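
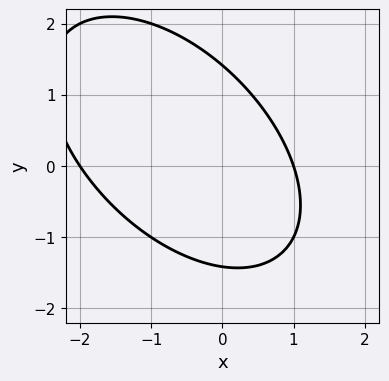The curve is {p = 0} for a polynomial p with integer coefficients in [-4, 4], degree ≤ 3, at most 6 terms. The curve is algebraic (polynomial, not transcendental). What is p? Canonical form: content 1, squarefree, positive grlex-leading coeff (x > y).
x^2 + x*y + y^2 + x - 2

First, the degree is 2 — no degree-1 curve has this shape.
Next, against the integer gridlines: among the integer gridlines, it crosses the x-axis at x ∈ {-2, 1}.
Finally, the integer polynomial consistent with all of this is the stated p.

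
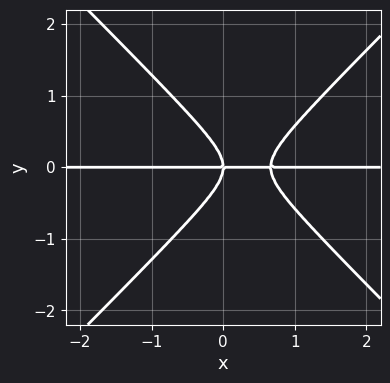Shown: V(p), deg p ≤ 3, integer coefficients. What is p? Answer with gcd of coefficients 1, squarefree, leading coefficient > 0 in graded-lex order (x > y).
3*x^2*y - 3*y^3 - 2*x*y

First, the degree is 3 — no degree-2 curve has this shape.
Then, against the integer gridlines: the visible x-axis segment lies entirely on the curve; it meets the y-axis at y = 0 (among the integer gridlines).
Finally, fitting integer coefficients to these (and the overall shape) gives p.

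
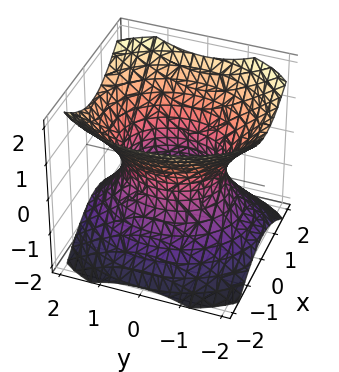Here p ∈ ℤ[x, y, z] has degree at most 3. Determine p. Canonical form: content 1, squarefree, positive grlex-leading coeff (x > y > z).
(a) The degree is 2 — an hourglass — one-sheet hyperboloid; a quadric.
(b) Symmetries: the z ↦ −z reflection is a symmetry, so z appears only in even powers; the x ↦ −x reflection is a symmetry, so x appears only in even powers; mirror symmetry y ↦ −y ⇒ only even powers of y.
(c) Against the integer gridlines: among the integer gridlines, it crosses the x-axis at x ∈ {-1, 1}; no z-intercept at any integer in the box.
(d) These observations pin down the coefficients.

3*x^2 + 2*y^2 - 3*z^2 - 3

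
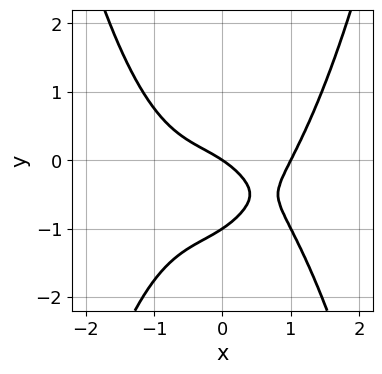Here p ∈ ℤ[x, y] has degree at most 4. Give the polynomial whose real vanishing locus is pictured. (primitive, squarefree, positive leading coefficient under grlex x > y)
1. Degree: no degree-3 curve has this shape, so deg p = 4.
2. Observable constraints: among the integer gridlines, it crosses the x-axis at x ∈ {0, 1}; the y-axis gridline crossings are at y ∈ {-1, 0}.
3. These observations pin down the coefficients.

2*x^4 - 3*y^2 - 2*x - 3*y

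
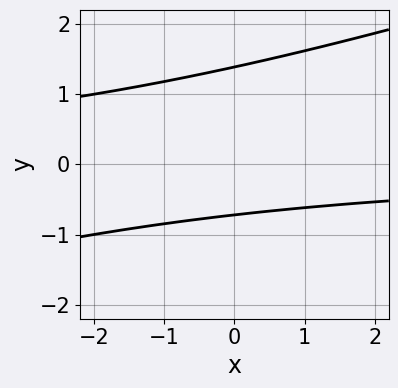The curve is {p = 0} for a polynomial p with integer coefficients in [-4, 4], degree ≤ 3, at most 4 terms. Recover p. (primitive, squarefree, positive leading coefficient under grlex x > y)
(a) deg p = 2. A generic line meets the curve in up to 2 points.
(b) Against the integer gridlines: no x-intercept at any integer in the box.
(c) The integer polynomial consistent with all of this is the stated p.

x*y - 3*y^2 + 2*y + 3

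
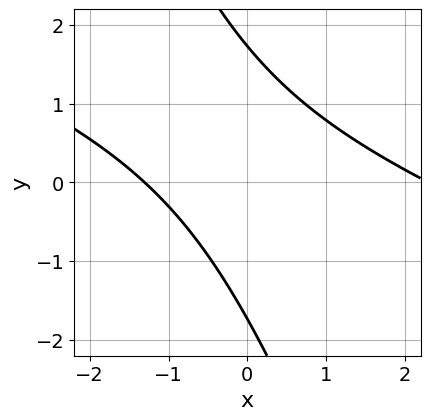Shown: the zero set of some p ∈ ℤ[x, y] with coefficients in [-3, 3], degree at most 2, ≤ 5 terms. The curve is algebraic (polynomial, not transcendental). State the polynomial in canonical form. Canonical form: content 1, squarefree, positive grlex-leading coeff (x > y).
x^2 + 3*x*y + y^2 - x - 3

deg p = 2. A generic line meets the curve in up to 2 points.
The integer polynomial consistent with all of this is the stated p.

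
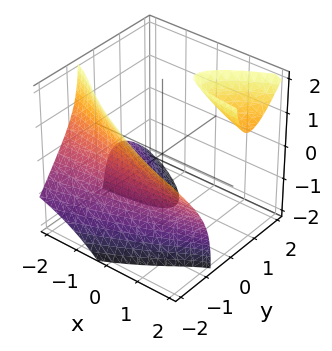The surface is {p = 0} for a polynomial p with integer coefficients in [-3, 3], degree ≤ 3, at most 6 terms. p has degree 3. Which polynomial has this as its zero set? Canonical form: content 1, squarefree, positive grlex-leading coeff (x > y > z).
2*x*y*z - 2*y^3 + y*z^2 - y^2 - 3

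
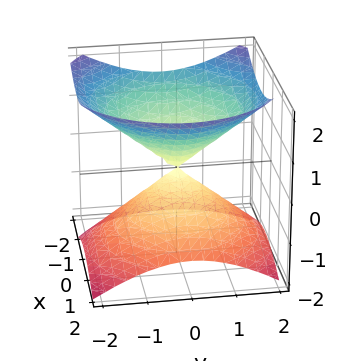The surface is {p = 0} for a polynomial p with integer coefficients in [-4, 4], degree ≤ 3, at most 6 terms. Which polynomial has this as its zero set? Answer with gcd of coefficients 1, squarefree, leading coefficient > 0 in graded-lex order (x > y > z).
2*x^2 + x*z + 2*y^2 - 3*z^2

(a) There are 2 components. Treating them together as one polynomial.
(b) Degree: no degree-1 surface has this shape, so deg p = 2.
(c) From the axis intercepts and sections: one y-axis crossing is at y = 0; one z-axis crossing is at z = 0.
(d) Together with the visible shape, these determine p as stated.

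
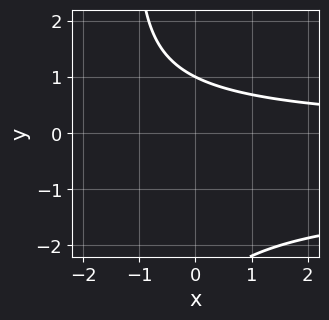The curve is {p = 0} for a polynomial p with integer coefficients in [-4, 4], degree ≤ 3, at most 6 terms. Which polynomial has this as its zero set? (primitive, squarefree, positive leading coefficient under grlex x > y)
deg p = 3.
From the visible intercepts: no x-intercept at any integer in the box; one y-axis crossing is at y = 1.
Together with the visible shape, these determine p as stated.

x*y^2 + x*y + y^2 + 2*y - 3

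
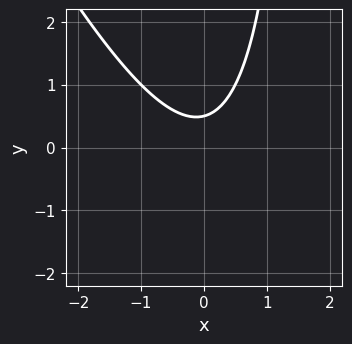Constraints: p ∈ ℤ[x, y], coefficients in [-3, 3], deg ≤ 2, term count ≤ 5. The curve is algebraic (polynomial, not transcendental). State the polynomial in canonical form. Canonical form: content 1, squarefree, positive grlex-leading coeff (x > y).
1. The degree is 2 — a generic line meets the curve in up to 2 points.
2. Reading off the gridlines: the curve avoids every integer x-axis point in the box.
3. Together with the visible shape, these determine p as stated.

2*x^2 + x*y - 2*y + 1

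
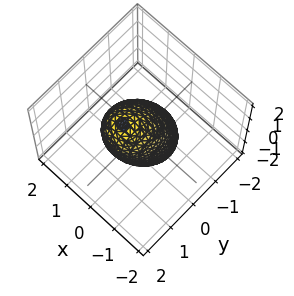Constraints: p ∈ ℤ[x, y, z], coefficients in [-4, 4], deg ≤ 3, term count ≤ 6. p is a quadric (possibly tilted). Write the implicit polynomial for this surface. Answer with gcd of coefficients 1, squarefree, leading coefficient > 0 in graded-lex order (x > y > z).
3*x^2 + 3*y^2 - 2*y*z + z^2 - 3

First, the degree is 2 — a generic line meets the surface in up to 2 points.
Next, from the axis intercepts and sections: among the integer gridlines, it crosses the x-axis at x ∈ {-1, 1}; among the integer gridlines, it crosses the y-axis at y ∈ {-1, 1}.
Finally, these observations pin down the coefficients.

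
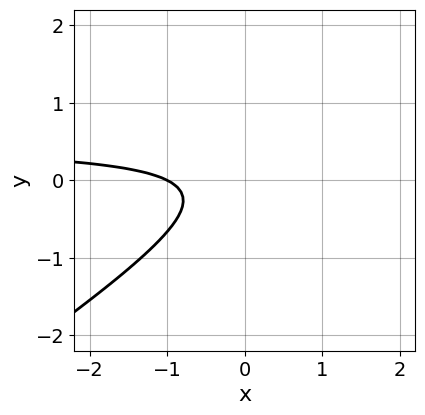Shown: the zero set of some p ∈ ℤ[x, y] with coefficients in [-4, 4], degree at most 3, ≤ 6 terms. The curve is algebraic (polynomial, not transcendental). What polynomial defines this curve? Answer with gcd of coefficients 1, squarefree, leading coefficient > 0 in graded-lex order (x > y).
(a) deg p = 2. A generic line meets the curve in up to 2 points.
(b) Observable constraints: no y-intercept at any integer in the box; one x-axis crossing is at x = -1.
(c) Assembling these constraints gives the stated polynomial.

2*x*y - 3*y^2 - x - 1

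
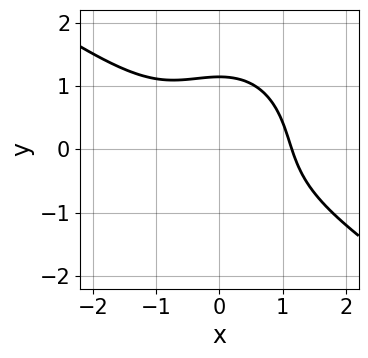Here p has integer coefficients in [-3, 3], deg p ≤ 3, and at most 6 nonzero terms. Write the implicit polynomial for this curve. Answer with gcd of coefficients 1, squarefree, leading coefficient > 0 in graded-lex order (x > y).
2*x^3 + 2*x^2*y + 2*y^3 - 3

First, the degree is 3 — no degree-2 curve has this shape.
Finally, matching integer coefficients to the picture gives p.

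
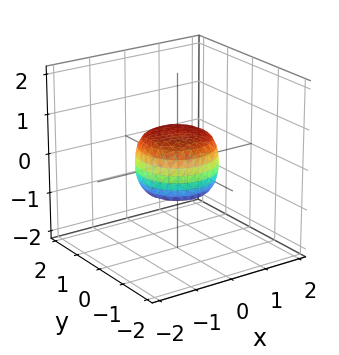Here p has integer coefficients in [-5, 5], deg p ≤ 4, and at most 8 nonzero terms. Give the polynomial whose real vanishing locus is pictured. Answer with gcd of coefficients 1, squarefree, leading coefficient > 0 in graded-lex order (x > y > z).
(a) Degree: no degree-3 surface has this shape, so deg p = 4.
(b) By symmetry, the surface is invariant under rotation about z: p = q(x² + y², z).
(c) Checking where it meets the axes: the y-axis gridline crossings are at y ∈ {-1, 1}; a circular section at z = 0 has radius exactly 1.
(d) Fitting integer coefficients to these (and the overall shape) gives p.

2*x^4 + 4*x^2*y^2 + 2*y^4 - x^2 - y^2 + 2*z^2 - 1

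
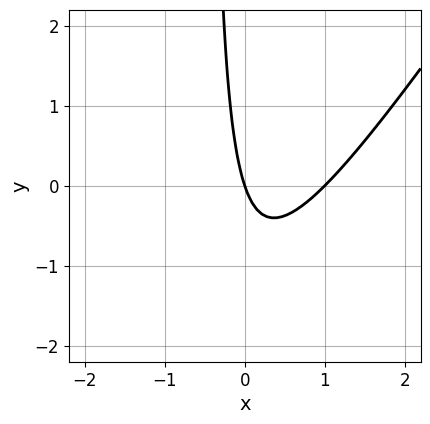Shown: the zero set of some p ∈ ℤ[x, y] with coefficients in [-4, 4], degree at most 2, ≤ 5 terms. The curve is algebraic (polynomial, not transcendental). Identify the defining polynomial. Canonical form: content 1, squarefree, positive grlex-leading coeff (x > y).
1. The degree is 2 — a generic line meets the curve in up to 2 points.
2. From the axis intercepts and sections: it crosses the y-axis at the gridline y = 0; the x-axis gridline crossings are at x ∈ {0, 1}.
3. Fitting integer coefficients to these (and the overall shape) gives p.

3*x^2 - 2*x*y - 3*x - y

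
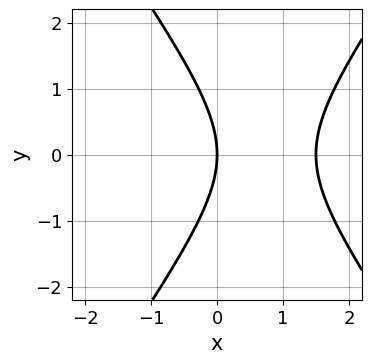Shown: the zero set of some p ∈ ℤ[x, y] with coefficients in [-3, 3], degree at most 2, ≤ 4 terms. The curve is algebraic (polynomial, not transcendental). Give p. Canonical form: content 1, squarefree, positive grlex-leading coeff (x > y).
The degree is 2 — a generic line meets the curve in up to 2 points.
Symmetries: mirror symmetry y ↦ −y ⇒ only even powers of y.
Against the integer gridlines: it meets the y-axis at y = 0 (among the integer gridlines); one x-axis crossing is at x = 0.
These observations pin down the coefficients.

2*x^2 - y^2 - 3*x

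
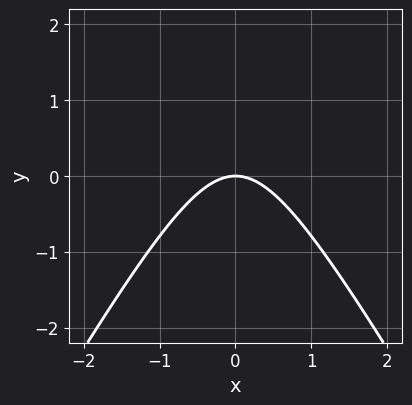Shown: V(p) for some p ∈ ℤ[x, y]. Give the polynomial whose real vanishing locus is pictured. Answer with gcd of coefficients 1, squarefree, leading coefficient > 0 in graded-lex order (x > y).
3*x^2 - y^2 + 3*y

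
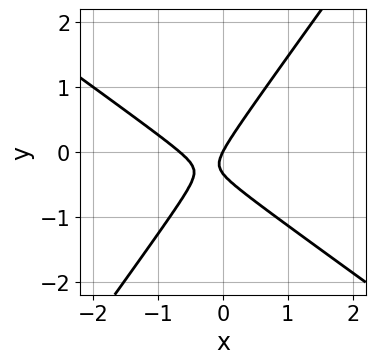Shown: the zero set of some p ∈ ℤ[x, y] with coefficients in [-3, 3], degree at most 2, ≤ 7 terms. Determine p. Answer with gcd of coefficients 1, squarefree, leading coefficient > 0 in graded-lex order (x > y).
(a) Degree: no degree-1 curve has this shape, so deg p = 2.
(b) From the axis intercepts and sections: one x-axis crossing is at x = 0; it meets the y-axis at y = 0 (among the integer gridlines).
(c) Assembling these constraints gives the stated polynomial.

3*x^2 + 2*x*y - 3*y^2 + 2*x - y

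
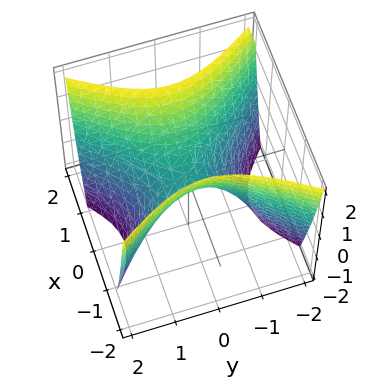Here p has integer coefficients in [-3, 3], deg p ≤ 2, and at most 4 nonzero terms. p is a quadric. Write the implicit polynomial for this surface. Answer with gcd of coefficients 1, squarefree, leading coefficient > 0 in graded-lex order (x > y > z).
1. Degree: a hyperbolic paraboloid; a quadric, so deg p = 2.
2. Symmetries: it's symmetric under y → −y, forcing even powers of y; the x ↦ −x reflection is a symmetry, so x appears only in even powers.
3. Against the integer gridlines: it crosses the z-axis at the gridline z = 0; one y-axis crossing is at y = 0; it crosses the x-axis at the gridline x = 0.
4. The integer polynomial consistent with all of this is the stated p.

3*x^2 - 2*y^2 - 2*z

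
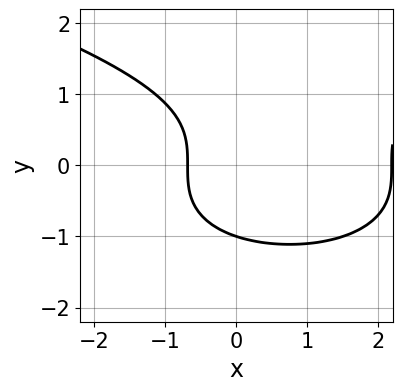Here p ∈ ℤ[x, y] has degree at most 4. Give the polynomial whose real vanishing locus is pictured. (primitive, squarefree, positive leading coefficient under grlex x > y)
(a) The degree is 3 — a generic line meets the curve in up to 3 points.
(b) Checking where it meets the axes: one y-axis crossing is at y = -1.
(c) Putting this together gives p.

3*y^3 - 2*x^2 + 3*x + 3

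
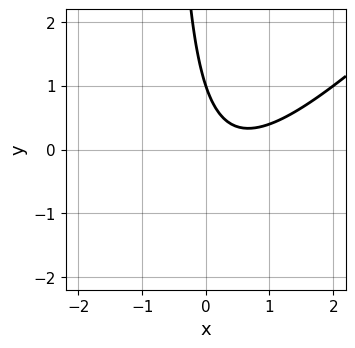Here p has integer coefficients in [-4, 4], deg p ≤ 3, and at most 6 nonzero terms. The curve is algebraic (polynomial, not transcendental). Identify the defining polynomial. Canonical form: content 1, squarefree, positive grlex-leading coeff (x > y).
3*x^2 - 3*x*y - 3*x - 2*y + 2

(a) The degree is 2 — a generic line meets the curve in up to 2 points.
(b) Checking where it meets the axes: it misses every integer gridline on the x-axis; one y-axis crossing is at y = 1.
(c) These observations pin down the coefficients.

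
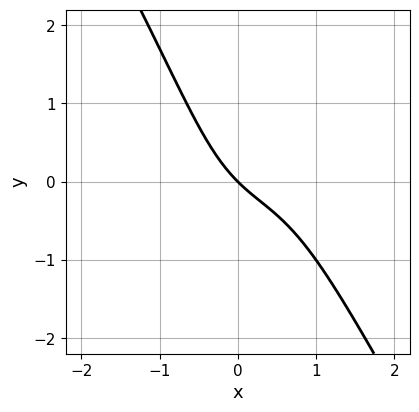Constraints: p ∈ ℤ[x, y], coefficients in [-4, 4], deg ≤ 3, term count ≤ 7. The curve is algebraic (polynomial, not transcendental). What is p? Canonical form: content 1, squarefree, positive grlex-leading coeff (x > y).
3*x^3 - x*y^2 - 2*x^2 + 3*x + 3*y

First, deg p = 3.
Then, against the integer gridlines: it meets the y-axis at y = 0 (among the integer gridlines); it meets the x-axis at x = 0 (among the integer gridlines).
Finally, assembling these constraints gives the stated polynomial.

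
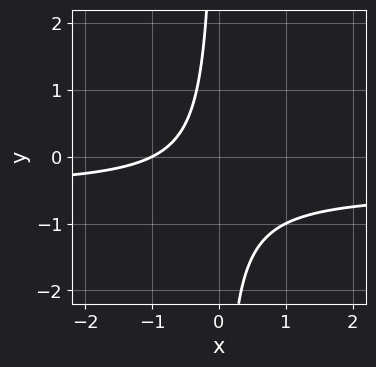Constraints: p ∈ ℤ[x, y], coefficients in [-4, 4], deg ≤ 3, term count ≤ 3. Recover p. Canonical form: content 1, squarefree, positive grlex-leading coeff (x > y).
2*x*y + x + 1

deg p = 2. The shape is more complex than any degree-1 curve.
Observable constraints: the curve avoids every integer y-axis point in the box; it crosses the x-axis at the gridline x = -1.
These observations pin down the coefficients.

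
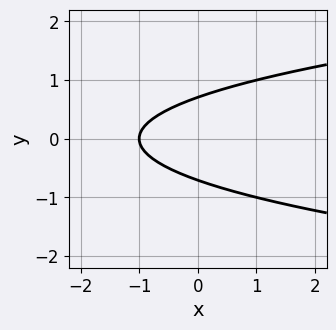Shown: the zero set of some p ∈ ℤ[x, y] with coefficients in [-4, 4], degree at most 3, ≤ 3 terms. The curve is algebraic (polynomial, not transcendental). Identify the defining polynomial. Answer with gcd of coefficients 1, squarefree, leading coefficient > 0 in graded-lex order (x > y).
2*y^2 - x - 1

1. Degree: the shape is more complex than any degree-1 curve, so deg p = 2.
2. Symmetries: mirror symmetry y ↦ −y ⇒ only even powers of y.
3. Reading off the gridlines: it crosses the x-axis at the gridline x = -1.
4. Solving for integer coefficients yields p as stated.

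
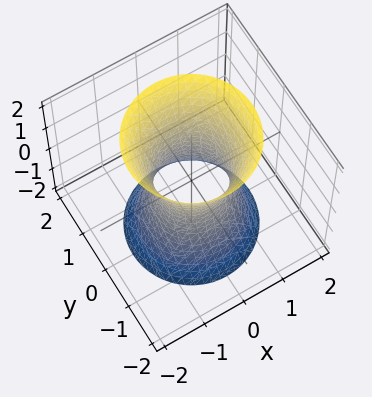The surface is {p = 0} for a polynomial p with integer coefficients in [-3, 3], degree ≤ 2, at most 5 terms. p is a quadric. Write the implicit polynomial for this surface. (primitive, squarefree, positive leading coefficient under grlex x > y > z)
First, deg p = 2. One connected sheet with a waist; a quadric.
Next, symmetries: the surface is invariant under rotation about z: p = q(x² + y², z); it's symmetric under z → −z, forcing even powers of z.
Then, from the axis intercepts and sections: a circular section at z = 2 has radius between 1 and 2; it misses every integer gridline on the z-axis.
Finally, the integer polynomial consistent with all of this is the stated p.

3*x^2 + 3*y^2 - z^2 - 2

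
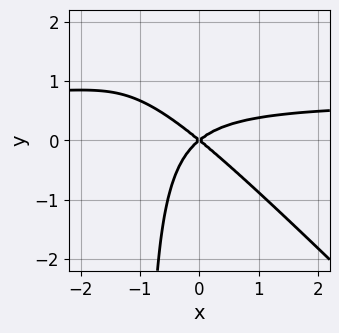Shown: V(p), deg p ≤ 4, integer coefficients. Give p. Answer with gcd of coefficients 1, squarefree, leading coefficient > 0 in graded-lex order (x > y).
3*x^2*y + 3*x*y^2 - 2*x^2 + 3*y^2

Degree: a generic line meets the curve in up to 3 points, so deg p = 3.
From the axis intercepts and sections: it crosses the x-axis at the gridline x = 0; one y-axis crossing is at y = 0.
Putting this together gives p.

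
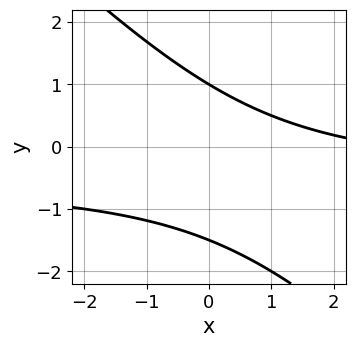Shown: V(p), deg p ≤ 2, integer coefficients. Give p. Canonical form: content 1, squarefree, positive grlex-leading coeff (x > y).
2*x*y + 2*y^2 + x + y - 3

1. deg p = 2. A generic line meets the curve in up to 2 points.
2. Observable constraints: it misses every integer gridline on the x-axis; one y-axis crossing is at y = 1.
3. Fitting integer coefficients to these (and the overall shape) gives p.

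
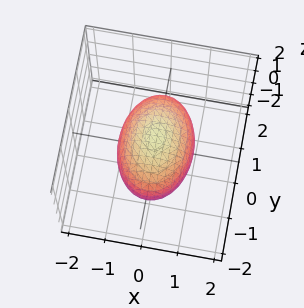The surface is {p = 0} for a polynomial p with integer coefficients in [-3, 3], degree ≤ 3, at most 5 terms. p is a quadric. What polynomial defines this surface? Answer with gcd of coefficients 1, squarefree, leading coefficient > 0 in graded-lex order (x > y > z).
1. deg p = 2. A closed, bounded, convex surface; a quadric.
2. Symmetries: mirror symmetry y ↦ −y ⇒ only even powers of y; the x ↦ −x reflection is a symmetry, so x appears only in even powers; mirror symmetry z ↦ −z ⇒ only even powers of z.
3. Observable constraints: the x-axis gridline crossings are at x ∈ {-1, 1}; the z-axis gridline crossings are at z ∈ {-1, 1}.
4. Matching integer coefficients to the picture gives p.

2*x^2 + y^2 + 2*z^2 - 2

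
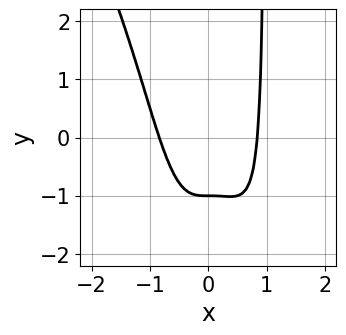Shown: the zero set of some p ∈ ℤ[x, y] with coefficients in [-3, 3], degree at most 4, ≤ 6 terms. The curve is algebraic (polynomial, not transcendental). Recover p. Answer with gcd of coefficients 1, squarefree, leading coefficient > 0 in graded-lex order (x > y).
2*x^4 + x^3*y - y - 1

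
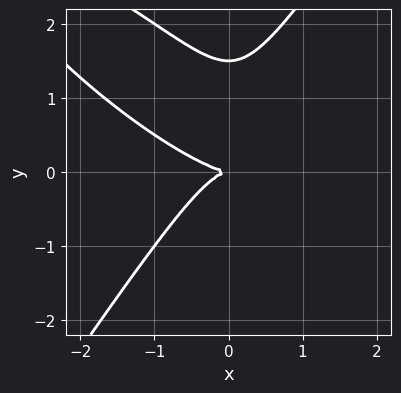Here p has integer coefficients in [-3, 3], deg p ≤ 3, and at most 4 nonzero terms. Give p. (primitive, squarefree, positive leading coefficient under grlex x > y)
(a) Degree: a generic line meets the curve in up to 3 points, so deg p = 3.
(b) Observable constraints: it meets the x-axis at x = 0 (among the integer gridlines); it meets the y-axis at y = 0 (among the integer gridlines).
(c) These observations pin down the coefficients.

2*x^3 + 3*x^2*y - 2*y^3 + 3*y^2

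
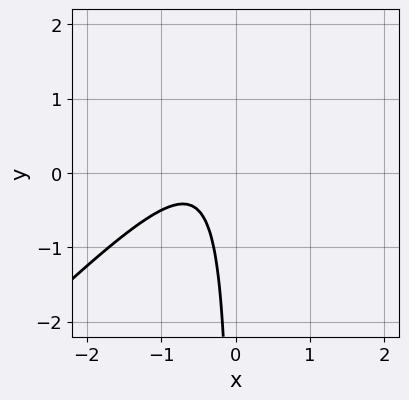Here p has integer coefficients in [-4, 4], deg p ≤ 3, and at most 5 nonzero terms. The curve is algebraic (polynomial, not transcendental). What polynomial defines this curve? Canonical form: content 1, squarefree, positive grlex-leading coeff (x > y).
2*x^2 - 2*x*y + 2*x + 1

(a) deg p = 2. No degree-1 curve has this shape.
(b) Against the integer gridlines: it misses every integer gridline on the y-axis; no x-intercept at any integer in the box.
(c) The integer polynomial consistent with all of this is the stated p.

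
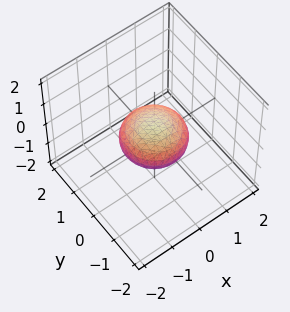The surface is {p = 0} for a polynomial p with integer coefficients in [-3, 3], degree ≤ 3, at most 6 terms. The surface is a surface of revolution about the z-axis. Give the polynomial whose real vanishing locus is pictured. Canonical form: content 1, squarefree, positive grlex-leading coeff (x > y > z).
(a) deg p = 2. The shape is more complex than any degree-1 surface.
(b) Symmetries: the z-axis is an axis of rotation, so x and y enter only as x² + y².
(c) Reading off the gridlines: among the integer gridlines, it crosses the y-axis at y ∈ {-1, 1}; a circular section at z = 0 has radius exactly 1; the x-axis gridline crossings are at x ∈ {-1, 1}.
(d) The integer polynomial consistent with all of this is the stated p.

x^2 + y^2 + 2*z^2 - 1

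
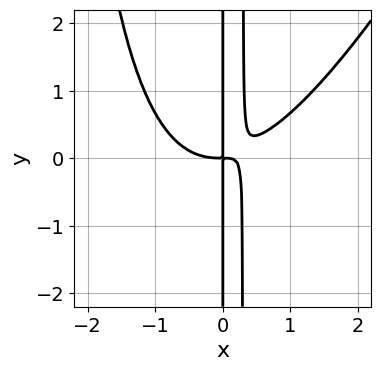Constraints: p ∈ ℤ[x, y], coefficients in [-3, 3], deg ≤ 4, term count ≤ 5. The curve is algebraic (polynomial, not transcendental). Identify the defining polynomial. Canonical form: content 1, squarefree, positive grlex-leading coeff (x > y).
2*x^4 - x^3*y - 3*x^2*y + x*y

deg p = 4. A generic line meets the curve in up to 4 points.
Checking where it meets the axes: the visible y-axis segment lies entirely on the curve.
Assembling these constraints gives the stated polynomial.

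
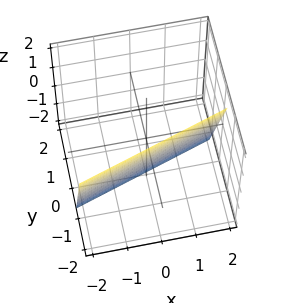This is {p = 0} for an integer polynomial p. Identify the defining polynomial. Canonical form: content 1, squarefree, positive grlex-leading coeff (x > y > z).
x - 3*y - z - 2

First, deg p = 1. Every cross-section is a straight line — this is a plane.
Next, from the visible intercepts: one z-axis crossing is at z = -2; it crosses the x-axis at the gridline x = 2.
Finally, fitting integer coefficients to these (and the overall shape) gives p.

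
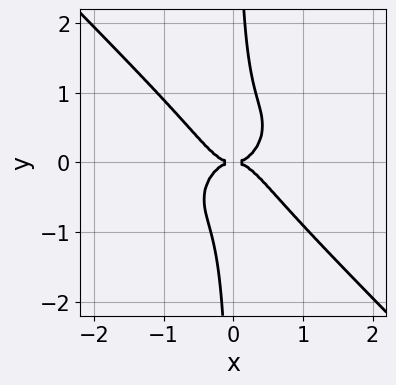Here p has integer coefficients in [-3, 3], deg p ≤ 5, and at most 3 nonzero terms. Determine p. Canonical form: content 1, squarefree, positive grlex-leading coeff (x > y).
3*x^4 + 3*x*y^3 - y^2

deg p = 4.
From the visible intercepts: one y-axis crossing is at y = 0; one x-axis crossing is at x = 0.
The integer polynomial consistent with all of this is the stated p.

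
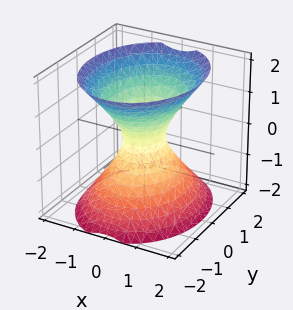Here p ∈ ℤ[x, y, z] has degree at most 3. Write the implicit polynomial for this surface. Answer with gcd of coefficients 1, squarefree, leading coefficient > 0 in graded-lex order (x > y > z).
3*x^2 + 2*y^2 - 2*z^2 - 1

(a) Degree: one connected sheet with a waist; a quadric, so deg p = 2.
(b) Symmetries: mirror symmetry y ↦ −y ⇒ only even powers of y; mirror symmetry x ↦ −x ⇒ only even powers of x; it's symmetric under z → −z, forcing even powers of z.
(c) Against the integer gridlines: the surface avoids every integer z-axis point in the box.
(d) Together with the visible shape, these determine p as stated.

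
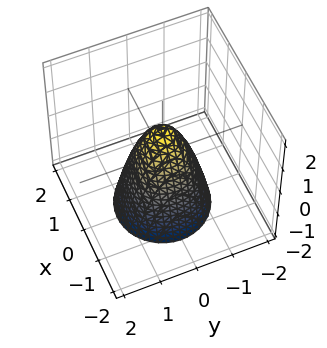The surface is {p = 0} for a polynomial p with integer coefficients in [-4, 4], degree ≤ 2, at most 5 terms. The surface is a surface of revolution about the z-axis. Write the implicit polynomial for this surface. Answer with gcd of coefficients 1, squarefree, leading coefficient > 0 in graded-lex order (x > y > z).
(a) The degree is 2 — the shape is more complex than any degree-1 surface.
(b) By symmetry, every cross-section ⟂ z is a circle, so x, y appear only via x² + y².
(c) Observable constraints: a circular section at z = -2 has radius between 1 and 2; one z-axis crossing is at z = 1.
(d) Putting this together gives p.

2*x^2 + 2*y^2 + z - 1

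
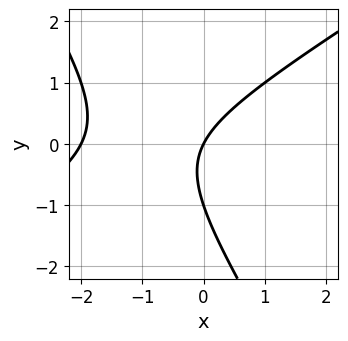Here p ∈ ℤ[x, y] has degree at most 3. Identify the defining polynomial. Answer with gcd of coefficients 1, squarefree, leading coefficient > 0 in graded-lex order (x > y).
The degree is 2 — the shape is more complex than any degree-1 curve.
Checking where it meets the axes: among the integer gridlines, it crosses the x-axis at x ∈ {-2, 0}; among the integer gridlines, it crosses the y-axis at y ∈ {-1, 0}.
Solving for integer coefficients yields p as stated.

x^2 - x*y - y^2 + 2*x - y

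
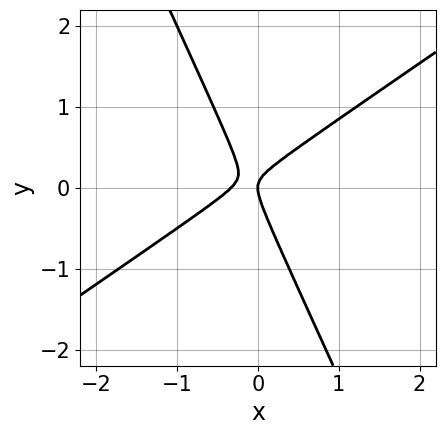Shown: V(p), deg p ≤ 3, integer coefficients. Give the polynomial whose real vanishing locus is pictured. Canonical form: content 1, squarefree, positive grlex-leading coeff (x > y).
Degree: a generic line meets the curve in up to 2 points, so deg p = 2.
Checking where it meets the axes: one x-axis crossing is at x = 0; it meets the y-axis at y = 0 (among the integer gridlines).
Together with the visible shape, these determine p as stated.

3*x^2 - 3*x*y - 2*y^2 + x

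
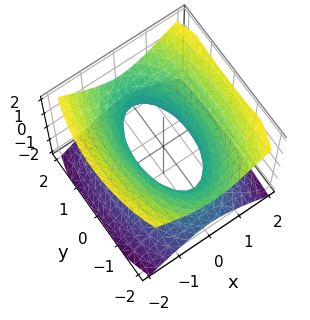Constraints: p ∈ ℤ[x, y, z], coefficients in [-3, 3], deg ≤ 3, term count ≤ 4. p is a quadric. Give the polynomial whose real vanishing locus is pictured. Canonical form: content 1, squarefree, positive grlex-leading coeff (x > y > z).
deg p = 2. One connected sheet with a waist; a quadric.
Symmetries: mirror symmetry x ↦ −x ⇒ only even powers of x; it's symmetric under z → −z, forcing even powers of z; mirror symmetry y ↦ −y ⇒ only even powers of y.
From the visible intercepts: it misses every integer gridline on the z-axis.
Matching integer coefficients to the picture gives p.

3*x^2 + y^2 - 3*z^2 - 2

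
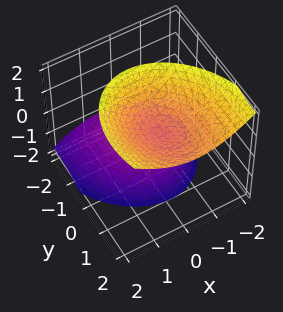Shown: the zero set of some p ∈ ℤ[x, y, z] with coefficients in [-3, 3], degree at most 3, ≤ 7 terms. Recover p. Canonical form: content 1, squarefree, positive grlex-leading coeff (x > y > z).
The picture has 2 separate pieces.
Degree: no degree-1 surface has this shape, so deg p = 2.
From the axis intercepts and sections: the surface avoids every integer y-axis point in the box; the surface avoids every integer x-axis point in the box.
These observations pin down the coefficients.

3*x^2 + x*y + 2*y^2 - 3*y*z - 2*z^2 + 1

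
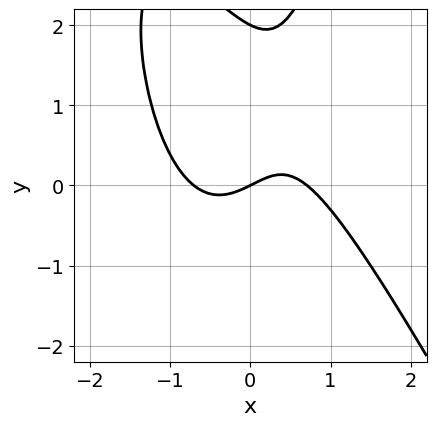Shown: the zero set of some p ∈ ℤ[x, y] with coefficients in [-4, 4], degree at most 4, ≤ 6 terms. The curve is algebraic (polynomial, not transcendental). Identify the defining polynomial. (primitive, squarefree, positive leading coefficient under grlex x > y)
2*x^3 + x^2*y - y^2 - x + 2*y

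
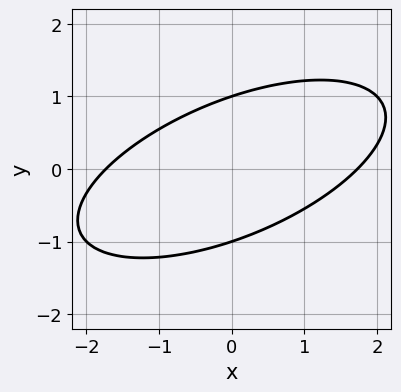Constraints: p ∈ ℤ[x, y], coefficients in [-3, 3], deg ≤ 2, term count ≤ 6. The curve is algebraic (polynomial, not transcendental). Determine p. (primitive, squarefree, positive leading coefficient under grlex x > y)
(a) deg p = 2.
(b) Against the integer gridlines: among the integer gridlines, it crosses the y-axis at y ∈ {-1, 1}.
(c) Together with the visible shape, these determine p as stated.

x^2 - 2*x*y + 3*y^2 - 3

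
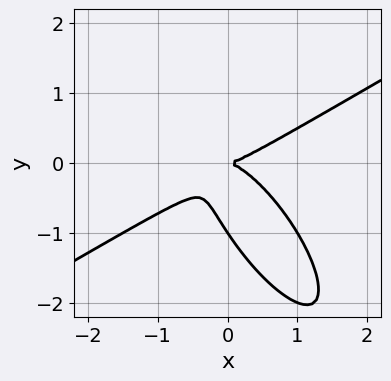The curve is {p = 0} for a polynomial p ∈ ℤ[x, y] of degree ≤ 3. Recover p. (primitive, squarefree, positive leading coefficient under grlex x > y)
2*x^3 - x^2*y - 3*x*y^2 - 2*y^3 - 2*y^2

1. deg p = 3. The shape is more complex than any degree-2 curve.
2. Observable constraints: among the integer gridlines, it crosses the y-axis at y ∈ {-1, 0}; it meets the x-axis at x = 0 (among the integer gridlines).
3. The integer polynomial consistent with all of this is the stated p.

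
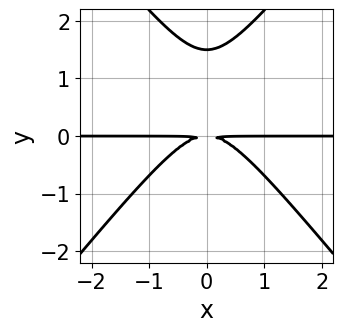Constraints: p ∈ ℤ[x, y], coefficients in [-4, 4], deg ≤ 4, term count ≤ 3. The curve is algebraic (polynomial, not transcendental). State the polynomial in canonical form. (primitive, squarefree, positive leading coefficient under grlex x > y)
1. The degree is 3 — no degree-2 curve has this shape.
2. Symmetries: the x ↦ −x reflection is a symmetry, so x appears only in even powers.
3. Reading off the gridlines: every point of the x-axis in the box is on the curve.
4. The integer polynomial consistent with all of this is the stated p.

3*x^2*y - 2*y^3 + 3*y^2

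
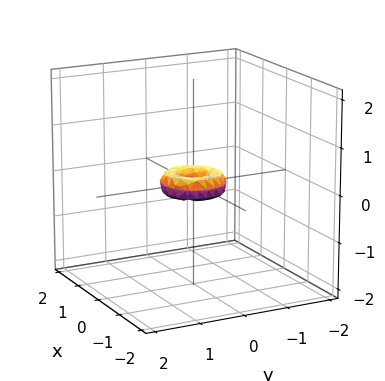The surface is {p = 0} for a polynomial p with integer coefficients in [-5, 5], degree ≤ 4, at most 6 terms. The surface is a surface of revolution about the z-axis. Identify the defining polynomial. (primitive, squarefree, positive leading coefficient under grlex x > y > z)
2*x^4 + 4*x^2*y^2 + 2*y^4 - x^2 - y^2 + 2*z^2

(a) Degree: the shape is more complex than any degree-3 surface, so deg p = 4.
(b) By symmetry, the surface is invariant under rotation about z: p = q(x² + y², z).
(c) Checking where it meets the axes: it meets the z-axis at z = 0 (among the integer gridlines); it meets the x-axis at x = 0 (among the integer gridlines).
(d) Together with the visible shape, these determine p as stated.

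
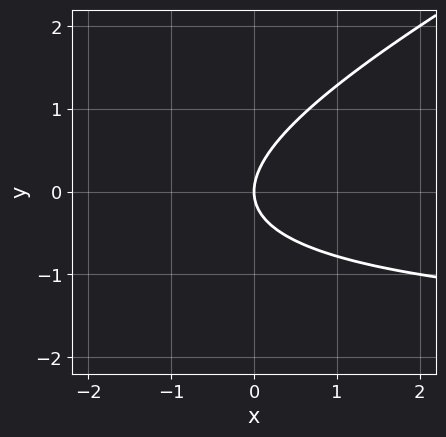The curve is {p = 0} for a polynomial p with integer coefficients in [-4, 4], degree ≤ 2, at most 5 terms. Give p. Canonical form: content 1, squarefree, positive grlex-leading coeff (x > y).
First, degree: no degree-1 curve has this shape, so deg p = 2.
Then, reading off the gridlines: it crosses the y-axis at the gridline y = 0; it meets the x-axis at x = 0 (among the integer gridlines).
Finally, matching integer coefficients to the picture gives p.

x*y - 2*y^2 + 2*x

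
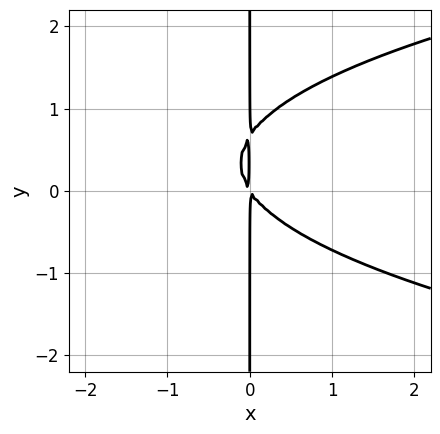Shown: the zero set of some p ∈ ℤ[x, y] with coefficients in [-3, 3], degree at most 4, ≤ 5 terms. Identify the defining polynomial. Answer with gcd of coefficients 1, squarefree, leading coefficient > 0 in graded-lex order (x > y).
Degree: no degree-2 curve has this shape, so deg p = 3.
Checking where it meets the axes: every point of the y-axis in the box is on the curve.
Putting this together gives p.

3*x*y^2 - 3*x^2 - 2*x*y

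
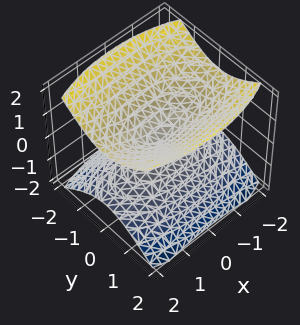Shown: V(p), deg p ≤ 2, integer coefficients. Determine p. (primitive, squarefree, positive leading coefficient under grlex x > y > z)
There are 2 components. They look like related sheets of one shape, so recover p as a whole.
The degree is 2 — a double cone through the origin; a quadric.
Symmetries: the x ↦ −x reflection is a symmetry, so x appears only in even powers; it's symmetric under y → −y, forcing even powers of y; the z ↦ −z reflection is a symmetry, so z appears only in even powers.
Checking where it meets the axes: one y-axis crossing is at y = 0; it crosses the x-axis at the gridline x = 0; it crosses the z-axis at the gridline z = 0.
Together with the visible shape, these determine p as stated.

x^2 + 3*y^2 - 3*z^2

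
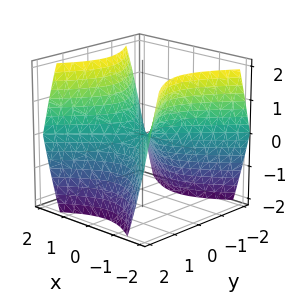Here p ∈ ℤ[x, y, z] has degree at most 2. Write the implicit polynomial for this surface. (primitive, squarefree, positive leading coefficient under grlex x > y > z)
x^2 - y^2 - z

(a) Degree: a saddle surface; a quadric, so deg p = 2.
(b) Symmetries: it's symmetric under y → −y, forcing even powers of y; the x ↦ −x reflection is a symmetry, so x appears only in even powers.
(c) Reading off the gridlines: it meets the z-axis at z = 0 (among the integer gridlines); it meets the x-axis at x = 0 (among the integer gridlines); it crosses the y-axis at the gridline y = 0.
(d) The integer polynomial consistent with all of this is the stated p.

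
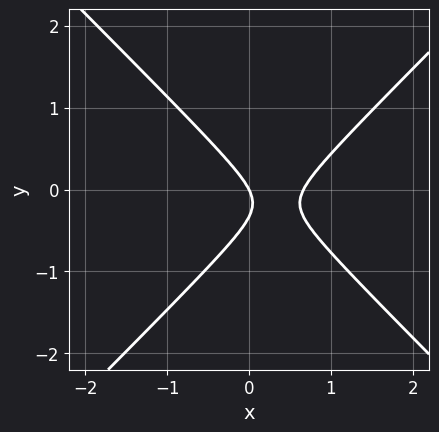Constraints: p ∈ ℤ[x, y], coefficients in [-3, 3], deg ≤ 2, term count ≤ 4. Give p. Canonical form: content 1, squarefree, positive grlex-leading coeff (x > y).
1. deg p = 2.
2. From the axis intercepts and sections: one y-axis crossing is at y = 0; it crosses the x-axis at the gridline x = 0.
3. Matching integer coefficients to the picture gives p.

3*x^2 - 3*y^2 - 2*x - y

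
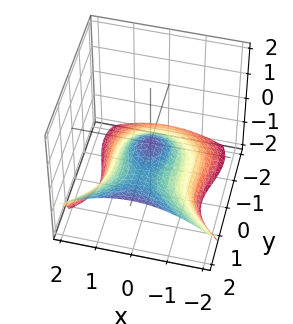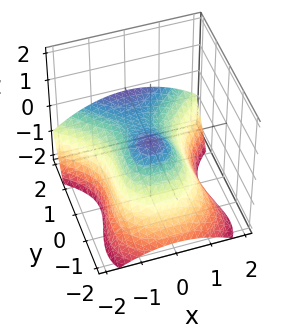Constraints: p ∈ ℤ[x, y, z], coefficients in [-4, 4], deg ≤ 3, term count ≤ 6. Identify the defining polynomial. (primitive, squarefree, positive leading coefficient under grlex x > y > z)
First, the degree is 3 — the shape is more complex than any degree-2 surface.
Next, checking where it meets the axes: among the integer gridlines, it crosses the y-axis at y ∈ {0, 2}; one z-axis crossing is at z = 0.
Finally, the integer polynomial consistent with all of this is the stated p.

y^3 - 2*y^2*z - 2*x^2 - 2*y^2 - 2*z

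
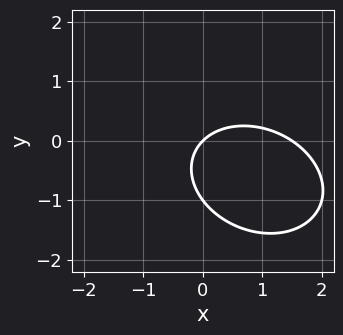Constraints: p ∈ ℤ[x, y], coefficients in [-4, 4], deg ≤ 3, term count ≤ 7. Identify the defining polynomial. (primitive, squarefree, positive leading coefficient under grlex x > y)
Degree: the shape is more complex than any degree-1 curve, so deg p = 2.
Reading off the gridlines: among the integer gridlines, it crosses the y-axis at y ∈ {-1, 0}; it crosses the x-axis at the gridline x = 0.
Fitting integer coefficients to these (and the overall shape) gives p.

2*x^2 + x*y + 3*y^2 - 3*x + 3*y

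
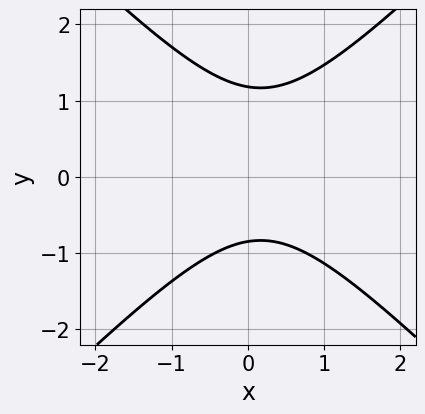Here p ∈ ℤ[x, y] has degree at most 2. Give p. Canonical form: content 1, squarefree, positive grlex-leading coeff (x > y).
3*x^2 - 3*y^2 - x + y + 3

Degree: the shape is more complex than any degree-1 curve, so deg p = 2.
Checking where it meets the axes: it misses every integer gridline on the x-axis.
Solving for integer coefficients yields p as stated.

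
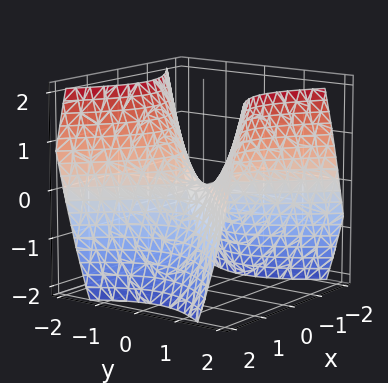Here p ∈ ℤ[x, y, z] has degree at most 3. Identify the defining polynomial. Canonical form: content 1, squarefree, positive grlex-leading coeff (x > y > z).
First, degree: a hyperbolic paraboloid; a quadric, so deg p = 2.
Then, symmetries: it's symmetric under y → −y, forcing even powers of y; the x ↦ −x reflection is a symmetry, so x appears only in even powers.
Then, against the integer gridlines: it crosses the y-axis at the gridline y = 0; one x-axis crossing is at x = 0.
Finally, the integer polynomial consistent with all of this is the stated p.

x^2 - y^2 + z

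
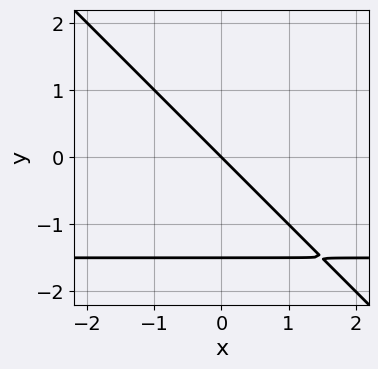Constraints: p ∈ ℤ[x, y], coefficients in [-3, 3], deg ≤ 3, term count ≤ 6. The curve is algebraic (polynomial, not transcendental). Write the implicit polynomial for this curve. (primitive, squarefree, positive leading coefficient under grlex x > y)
2*x*y + 2*y^2 + 3*x + 3*y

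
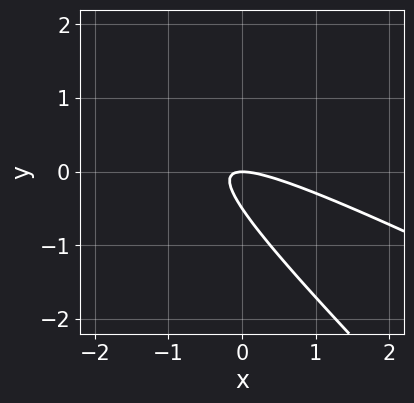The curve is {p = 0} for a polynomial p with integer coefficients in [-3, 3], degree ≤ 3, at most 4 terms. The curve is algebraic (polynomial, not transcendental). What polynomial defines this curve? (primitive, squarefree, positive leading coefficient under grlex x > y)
(a) Degree: a generic line meets the curve in up to 2 points, so deg p = 2.
(b) Against the integer gridlines: it crosses the y-axis at the gridline y = 0; it crosses the x-axis at the gridline x = 0.
(c) Putting this together gives p.

x^2 + 3*x*y + 2*y^2 + y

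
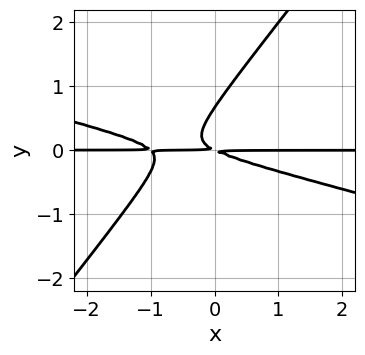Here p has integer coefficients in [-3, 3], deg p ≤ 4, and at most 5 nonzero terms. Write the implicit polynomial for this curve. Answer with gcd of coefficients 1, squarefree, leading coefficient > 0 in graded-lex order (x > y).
(a) deg p = 3.
(b) From the axis intercepts and sections: every point of the x-axis in the box is on the curve.
(c) Together with the visible shape, these determine p as stated.

x^2*y + 3*x*y^2 - 3*y^3 + x*y + 2*y^2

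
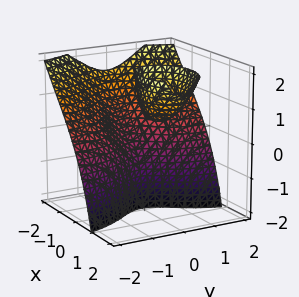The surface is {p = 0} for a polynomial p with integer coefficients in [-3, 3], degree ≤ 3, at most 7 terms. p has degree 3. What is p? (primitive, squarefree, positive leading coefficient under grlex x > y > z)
First, the picture has 2 separate pieces. Treating them together as one polynomial.
Then, deg p = 3. A generic line meets the surface in up to 3 points.
Then, from the axis intercepts and sections: it meets the x-axis at x = -1 (among the integer gridlines); the surface avoids every integer y-axis point in the box.
Finally, solving for integer coefficients yields p as stated.

x^3 + 3*x*y^2 + 2*y^2*z - 3*x*z + 1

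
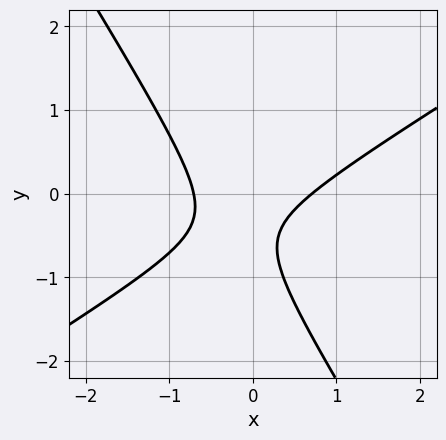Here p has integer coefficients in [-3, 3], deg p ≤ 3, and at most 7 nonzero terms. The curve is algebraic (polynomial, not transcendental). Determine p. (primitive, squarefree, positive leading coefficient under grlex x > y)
2*x^2 - 2*x*y - 2*y^2 - 2*y - 1

First, the degree is 2 — no degree-1 curve has this shape.
Then, reading off the gridlines: no y-intercept at any integer in the box.
Finally, matching integer coefficients to the picture gives p.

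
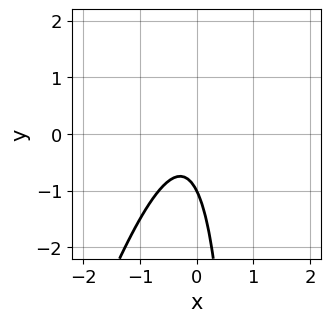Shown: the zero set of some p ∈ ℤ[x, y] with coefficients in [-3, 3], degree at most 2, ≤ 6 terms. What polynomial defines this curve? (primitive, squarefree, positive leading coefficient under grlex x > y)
(a) The degree is 2 — no degree-1 curve has this shape.
(b) Checking where it meets the axes: one y-axis crossing is at y = -1; no x-intercept at any integer in the box.
(c) Assembling these constraints gives the stated polynomial.

3*x^2 - x*y + x + y + 1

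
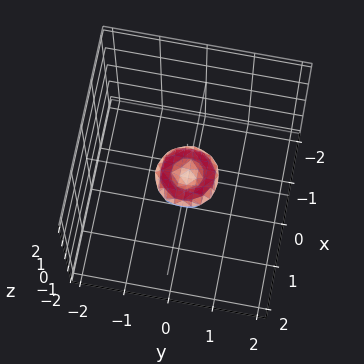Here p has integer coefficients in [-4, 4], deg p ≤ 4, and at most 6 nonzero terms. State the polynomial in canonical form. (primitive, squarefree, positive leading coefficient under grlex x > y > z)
(a) deg p = 4.
(b) By symmetry, every cross-section ⟂ z is a circle, so x, y appear only via x² + y².
(c) Observable constraints: it meets the z-axis at z = 0 (among the integer gridlines); one y-axis crossing is at y = 0; it meets the x-axis at x = 0 (among the integer gridlines).
(d) The integer polynomial consistent with all of this is the stated p.

2*x^4 + 4*x^2*y^2 + 2*y^4 - x^2 - y^2 + 2*z^2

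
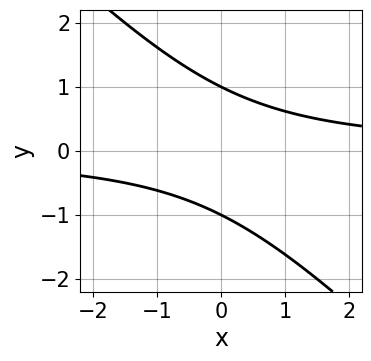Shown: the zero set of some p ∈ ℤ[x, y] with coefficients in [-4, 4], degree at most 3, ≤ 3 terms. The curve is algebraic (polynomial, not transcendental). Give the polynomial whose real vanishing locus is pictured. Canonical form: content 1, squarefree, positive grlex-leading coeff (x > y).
First, degree: the shape is more complex than any degree-1 curve, so deg p = 2.
Next, reading off the gridlines: it misses every integer gridline on the x-axis; the y-axis gridline crossings are at y ∈ {-1, 1}.
Finally, together with the visible shape, these determine p as stated.

x*y + y^2 - 1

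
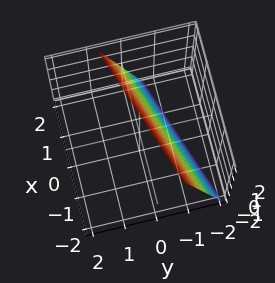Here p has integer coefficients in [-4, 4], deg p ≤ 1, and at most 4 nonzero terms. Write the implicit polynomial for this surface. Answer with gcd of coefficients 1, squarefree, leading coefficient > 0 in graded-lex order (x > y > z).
(a) The degree is 1 — every cross-section is a straight line — this is a plane.
(b) From the visible intercepts: one x-axis crossing is at x = 2; it crosses the z-axis at the gridline z = 2.
(c) Fitting integer coefficients to these (and the overall shape) gives p.

x - 3*y + z - 2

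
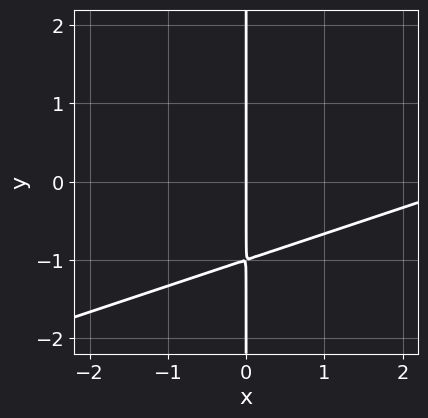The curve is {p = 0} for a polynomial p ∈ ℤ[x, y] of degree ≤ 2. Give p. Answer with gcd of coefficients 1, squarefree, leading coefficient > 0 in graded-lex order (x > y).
x^2 - 3*x*y - 3*x

deg p = 2. The shape is more complex than any degree-1 curve.
From the visible intercepts: one x-axis crossing is at x = 0; every point of the y-axis in the box is on the curve.
Fitting integer coefficients to these (and the overall shape) gives p.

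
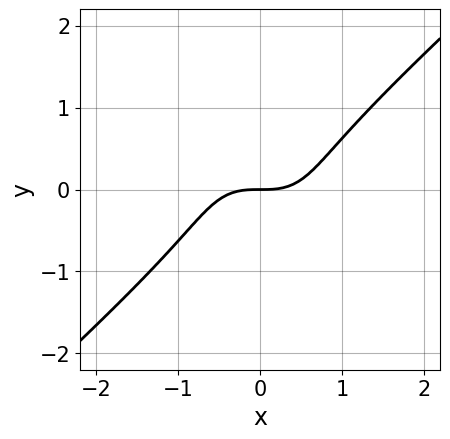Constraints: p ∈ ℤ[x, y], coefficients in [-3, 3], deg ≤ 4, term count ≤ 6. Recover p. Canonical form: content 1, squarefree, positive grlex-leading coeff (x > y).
3*x^3 - x*y^2 - 3*y^3 - 3*y

Degree: a generic line meets the curve in up to 3 points, so deg p = 3.
From the visible intercepts: one x-axis crossing is at x = 0; it meets the y-axis at y = 0 (among the integer gridlines).
Assembling these constraints gives the stated polynomial.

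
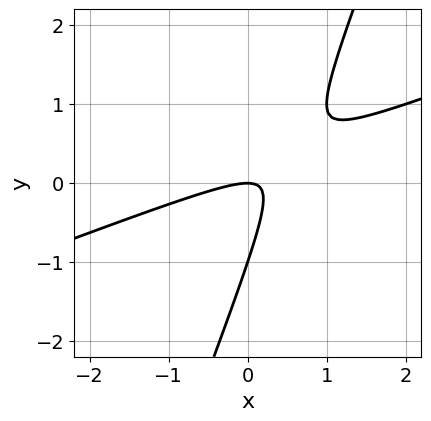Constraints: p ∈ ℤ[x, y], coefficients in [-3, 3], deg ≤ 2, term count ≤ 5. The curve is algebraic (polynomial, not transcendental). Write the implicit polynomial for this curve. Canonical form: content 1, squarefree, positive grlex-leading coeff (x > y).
x^2 - 3*x*y + y^2 + y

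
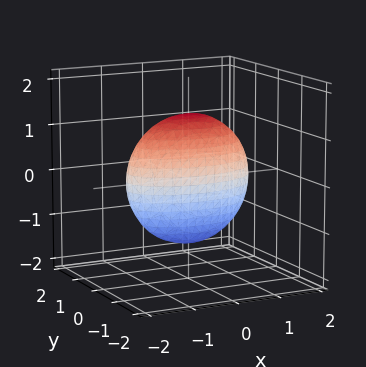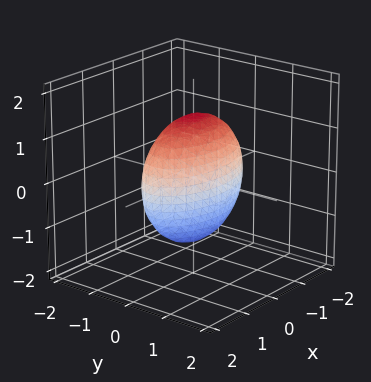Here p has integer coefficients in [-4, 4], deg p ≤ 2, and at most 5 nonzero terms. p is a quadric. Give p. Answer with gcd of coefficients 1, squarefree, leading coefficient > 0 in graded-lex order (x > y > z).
x^2 + 3*y^2 + z^2 - 2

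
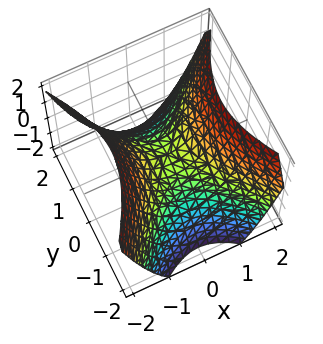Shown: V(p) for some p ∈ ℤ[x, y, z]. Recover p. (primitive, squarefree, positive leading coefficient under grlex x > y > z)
1. The degree is 2 — a hyperbolic paraboloid; a quadric.
2. Symmetries: it's symmetric under x → −x, forcing even powers of x; it's symmetric under y → −y, forcing even powers of y.
3. Reading off the gridlines: it meets the x-axis at x = 0 (among the integer gridlines); it meets the y-axis at y = 0 (among the integer gridlines); it meets the z-axis at z = 0 (among the integer gridlines).
4. Solving for integer coefficients yields p as stated.

3*x^2 - 2*y^2 - 3*z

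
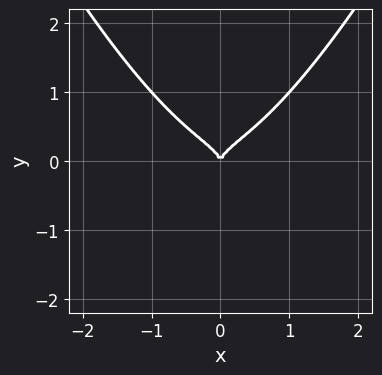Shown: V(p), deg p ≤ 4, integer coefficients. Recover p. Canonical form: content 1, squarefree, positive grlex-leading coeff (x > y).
2*x^4 - 3*y^3 + x^2

deg p = 4.
Symmetries: it's symmetric under x → −x, forcing even powers of x.
Reading off the gridlines: one x-axis crossing is at x = 0; one y-axis crossing is at y = 0.
Putting this together gives p.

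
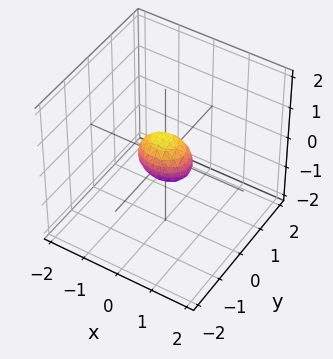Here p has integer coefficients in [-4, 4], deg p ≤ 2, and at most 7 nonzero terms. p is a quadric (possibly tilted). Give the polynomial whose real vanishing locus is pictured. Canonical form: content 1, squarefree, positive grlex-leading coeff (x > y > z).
2*x^2 + 3*y^2 + y*z + 2*z^2 - 1

1. Degree: no degree-1 surface has this shape, so deg p = 2.
2. Solving for integer coefficients yields p as stated.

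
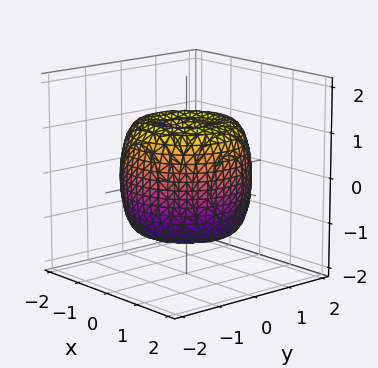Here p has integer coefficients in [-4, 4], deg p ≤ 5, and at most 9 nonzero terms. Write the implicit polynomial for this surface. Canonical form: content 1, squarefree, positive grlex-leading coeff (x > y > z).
(a) The degree is 4 — a generic line meets the surface in up to 4 points.
(b) Symmetries: the surface is invariant under rotation about z: p = q(x² + y², z).
(c) Reading off the gridlines: a circular section at z = 1 has radius between 1 and 2; among the integer gridlines, it crosses the z-axis at z ∈ {-1, 1}.
(d) The integer polynomial consistent with all of this is the stated p.

2*x^4 + 4*x^2*y^2 + 2*y^4 - 3*x^2 - 3*y^2 + 2*z^2 - 2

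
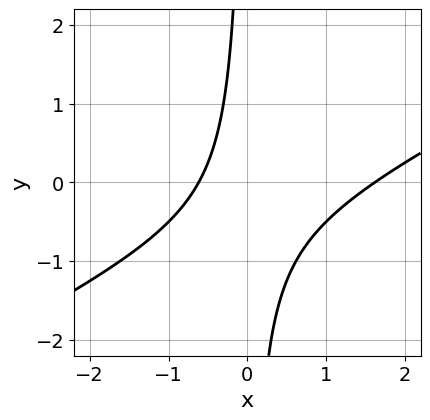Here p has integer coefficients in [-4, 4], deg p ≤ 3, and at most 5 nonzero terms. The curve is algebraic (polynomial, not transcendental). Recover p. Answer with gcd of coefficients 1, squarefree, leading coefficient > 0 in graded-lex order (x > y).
x^2 - 2*x*y - x - 1

(a) The degree is 2 — the shape is more complex than any degree-1 curve.
(b) Against the integer gridlines: it misses every integer gridline on the y-axis.
(c) The integer polynomial consistent with all of this is the stated p.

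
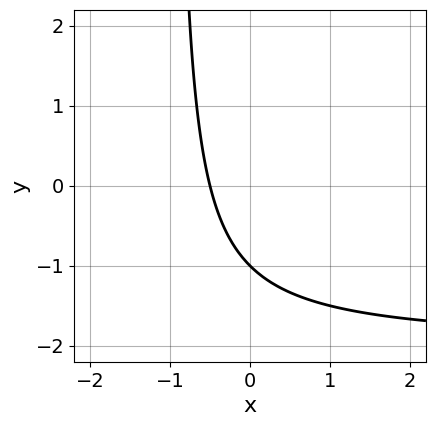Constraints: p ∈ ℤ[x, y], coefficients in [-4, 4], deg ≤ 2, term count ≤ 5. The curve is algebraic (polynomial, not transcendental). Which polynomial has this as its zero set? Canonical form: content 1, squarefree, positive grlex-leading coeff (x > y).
x*y + 2*x + y + 1

(a) Degree: a generic line meets the curve in up to 2 points, so deg p = 2.
(b) Observable constraints: it crosses the y-axis at the gridline y = -1.
(c) Assembling these constraints gives the stated polynomial.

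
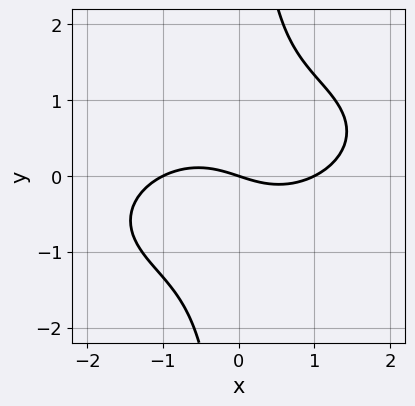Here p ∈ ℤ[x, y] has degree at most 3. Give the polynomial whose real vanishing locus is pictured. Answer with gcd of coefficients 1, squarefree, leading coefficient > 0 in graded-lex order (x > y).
Degree: a generic line meets the curve in up to 3 points, so deg p = 3.
Reading off the gridlines: one y-axis crossing is at y = 0; among the integer gridlines, it crosses the x-axis at x ∈ {-1, 0, 1}.
These observations pin down the coefficients.

x^3 - x^2*y + 3*x*y^2 - x - 3*y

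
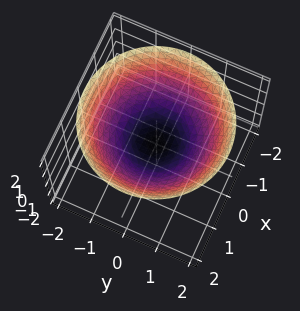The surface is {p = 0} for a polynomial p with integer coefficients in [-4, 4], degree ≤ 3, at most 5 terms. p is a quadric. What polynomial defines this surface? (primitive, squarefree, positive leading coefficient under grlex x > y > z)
x^2 + y^2 - 2*z

First, deg p = 2. A single bowl opening along one axis; a quadric.
Then, symmetries: the z-axis is an axis of rotation, so x and y enter only as x² + y².
Then, from the visible intercepts: one x-axis crossing is at x = 0; it crosses the y-axis at the gridline y = 0; a circular section at z = 1 has radius between 1 and 2; one z-axis crossing is at z = 0.
Finally, putting this together gives p.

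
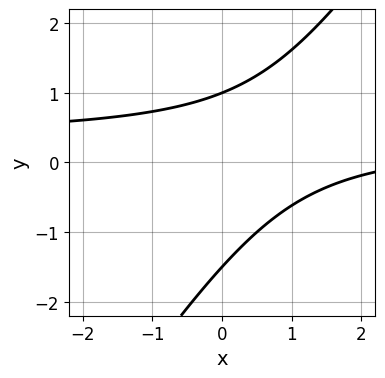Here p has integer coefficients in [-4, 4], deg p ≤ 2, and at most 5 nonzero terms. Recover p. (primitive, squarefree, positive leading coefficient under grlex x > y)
3*x*y - 2*y^2 - x - y + 3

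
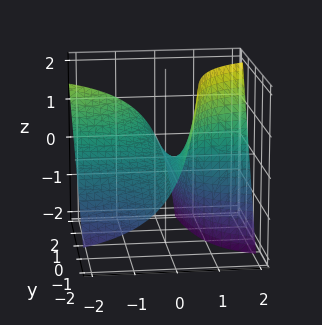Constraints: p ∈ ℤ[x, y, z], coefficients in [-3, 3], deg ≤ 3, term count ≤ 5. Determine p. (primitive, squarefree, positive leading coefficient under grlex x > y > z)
x*y - x*z + z

First, degree: the shape is more complex than any degree-1 surface, so deg p = 2.
Next, observable constraints: every point of the x-axis in the box is on the surface; every point of the y-axis in the box is on the surface; it crosses the z-axis at the gridline z = 0.
Finally, the integer polynomial consistent with all of this is the stated p.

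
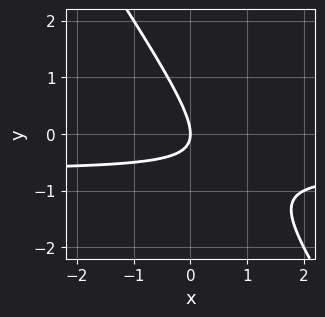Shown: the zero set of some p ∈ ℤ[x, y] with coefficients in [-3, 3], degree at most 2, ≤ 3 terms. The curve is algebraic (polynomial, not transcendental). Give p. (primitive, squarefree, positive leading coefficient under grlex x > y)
(a) Degree: no degree-1 curve has this shape, so deg p = 2.
(b) Against the integer gridlines: it meets the x-axis at x = 0 (among the integer gridlines); it meets the y-axis at y = 0 (among the integer gridlines).
(c) The integer polynomial consistent with all of this is the stated p.

3*x*y + 2*y^2 + 2*x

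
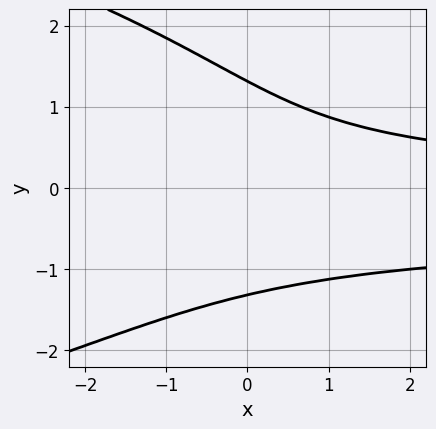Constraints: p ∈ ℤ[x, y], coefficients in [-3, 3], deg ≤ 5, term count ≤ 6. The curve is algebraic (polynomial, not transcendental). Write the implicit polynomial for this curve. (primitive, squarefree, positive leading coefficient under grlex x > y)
1. The degree is 4 — no degree-3 curve has this shape.
2. Against the integer gridlines: no x-intercept at any integer in the box.
3. These observations pin down the coefficients.

y^4 + 2*x*y^2 + x*y - 3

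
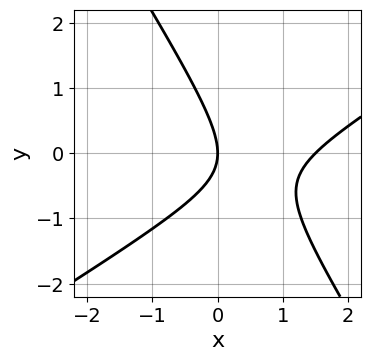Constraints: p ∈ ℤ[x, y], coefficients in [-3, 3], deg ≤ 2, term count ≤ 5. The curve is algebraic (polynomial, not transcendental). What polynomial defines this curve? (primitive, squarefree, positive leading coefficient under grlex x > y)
First, the degree is 2 — no degree-1 curve has this shape.
Then, checking where it meets the axes: one y-axis crossing is at y = 0; it meets the x-axis at x = 0 (among the integer gridlines).
Finally, these observations pin down the coefficients.

2*x^2 - 2*x*y - 2*y^2 - 3*x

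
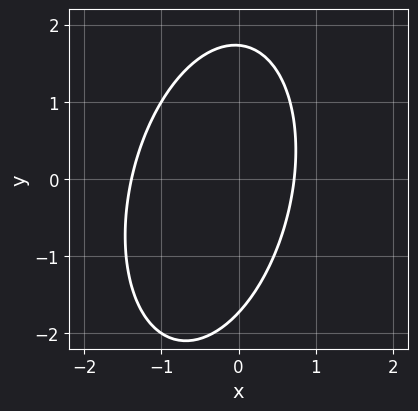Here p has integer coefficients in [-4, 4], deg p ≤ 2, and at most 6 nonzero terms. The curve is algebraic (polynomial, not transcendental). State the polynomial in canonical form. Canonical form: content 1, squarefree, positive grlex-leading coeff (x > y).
First, degree: no degree-1 curve has this shape, so deg p = 2.
Finally, matching integer coefficients to the picture gives p.

3*x^2 - x*y + y^2 + 2*x - 3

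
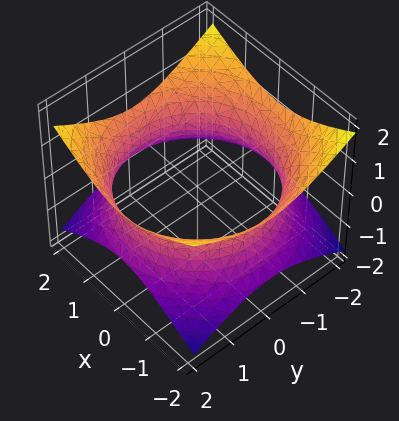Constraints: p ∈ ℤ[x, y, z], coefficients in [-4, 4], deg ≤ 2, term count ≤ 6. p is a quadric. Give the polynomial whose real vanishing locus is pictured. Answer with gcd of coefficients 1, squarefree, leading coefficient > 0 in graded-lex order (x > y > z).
(a) Degree: an hourglass — one-sheet hyperboloid; a quadric, so deg p = 2.
(b) Symmetries: mirror symmetry z ↦ −z ⇒ only even powers of z; every cross-section ⟂ z is a circle, so x, y appear only via x² + y².
(c) From the axis intercepts and sections: the surface avoids every integer z-axis point in the box; a circular section at z = 0 has radius between 1 and 2.
(d) Assembling these constraints gives the stated polynomial.

x^2 + y^2 - 2*z^2 - 3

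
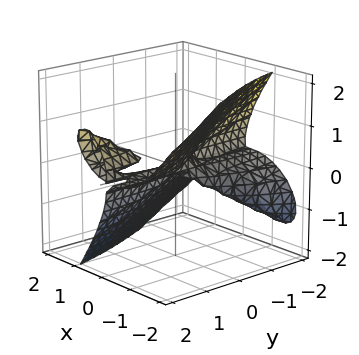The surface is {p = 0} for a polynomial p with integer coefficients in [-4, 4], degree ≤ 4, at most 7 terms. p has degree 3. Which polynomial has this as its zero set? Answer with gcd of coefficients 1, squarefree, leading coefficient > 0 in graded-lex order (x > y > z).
Degree: the shape is more complex than any degree-2 surface, so deg p = 3.
Checking where it meets the axes: one x-axis crossing is at x = 0; it meets the z-axis at z = 0 (among the integer gridlines); the visible y-axis segment lies entirely on the surface.
The integer polynomial consistent with all of this is the stated p.

2*x^3 - 3*x*y*z + x*z^2 + 2*z^3 + x^2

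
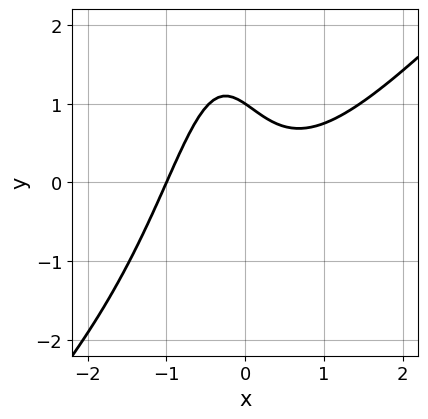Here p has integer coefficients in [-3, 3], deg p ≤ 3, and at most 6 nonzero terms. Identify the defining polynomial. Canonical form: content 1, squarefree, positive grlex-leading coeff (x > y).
First, degree: the shape is more complex than any degree-2 curve, so deg p = 3.
Then, from the visible intercepts: it meets the y-axis at y = 1 (among the integer gridlines); it meets the x-axis at x = -1 (among the integer gridlines).
Finally, fitting integer coefficients to these (and the overall shape) gives p.

3*x^3 - 3*x^2*y - 2*x*y - 3*y + 3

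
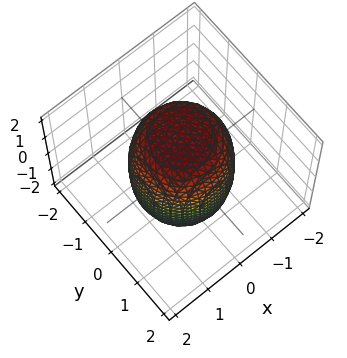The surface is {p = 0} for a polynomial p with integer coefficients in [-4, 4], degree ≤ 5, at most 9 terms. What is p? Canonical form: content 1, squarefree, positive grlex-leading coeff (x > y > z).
(a) deg p = 4. A generic line meets the surface in up to 4 points.
(b) By symmetry, the surface is invariant under rotation about z: p = q(x² + y², z).
(c) Against the integer gridlines: a circular section at z = 0 has radius between 1 and 2.
(d) The integer polynomial consistent with all of this is the stated p.

2*x^4 + 4*x^2*y^2 + 2*y^4 - x^2 - y^2 + z^2 - 3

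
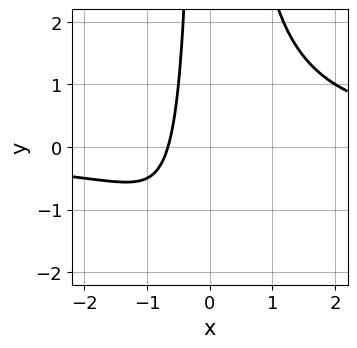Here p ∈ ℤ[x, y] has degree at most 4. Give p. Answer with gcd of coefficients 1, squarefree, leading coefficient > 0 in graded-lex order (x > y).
First, the degree is 3 — the shape is more complex than any degree-2 curve.
Then, checking where it meets the axes: it misses every integer gridline on the y-axis.
Finally, together with the visible shape, these determine p as stated.

2*x^2*y - 3*x - 2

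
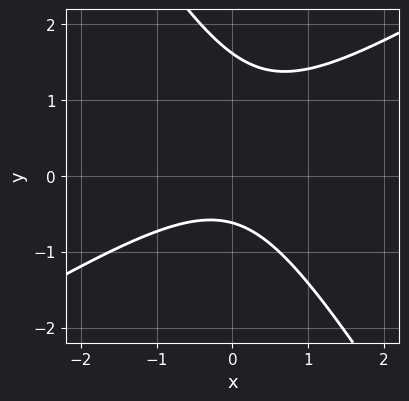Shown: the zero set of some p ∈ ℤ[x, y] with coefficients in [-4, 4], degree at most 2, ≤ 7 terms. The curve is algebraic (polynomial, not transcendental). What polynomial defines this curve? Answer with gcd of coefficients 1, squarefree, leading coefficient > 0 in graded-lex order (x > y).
1. Degree: the shape is more complex than any degree-1 curve, so deg p = 2.
2. Against the integer gridlines: the curve avoids every integer x-axis point in the box.
3. These observations pin down the coefficients.

x^2 - x*y - y^2 + y + 1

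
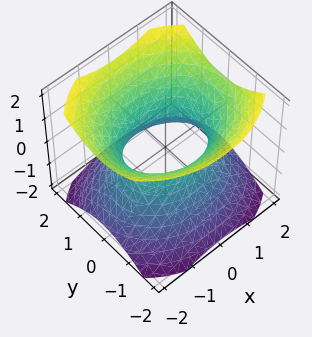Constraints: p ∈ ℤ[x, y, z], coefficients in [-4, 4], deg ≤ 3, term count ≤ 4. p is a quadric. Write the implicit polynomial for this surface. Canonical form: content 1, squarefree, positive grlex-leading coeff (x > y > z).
First, the degree is 2 — an hourglass — one-sheet hyperboloid; a quadric.
Then, symmetries: it's symmetric under x → −x, forcing even powers of x; mirror symmetry y ↦ −y ⇒ only even powers of y; mirror symmetry z ↦ −z ⇒ only even powers of z.
Next, from the axis intercepts and sections: no z-intercept at any integer in the box; the y-axis gridline crossings are at y ∈ {-1, 1}.
Finally, solving for integer coefficients yields p as stated.

2*x^2 + 3*y^2 - 3*z^2 - 3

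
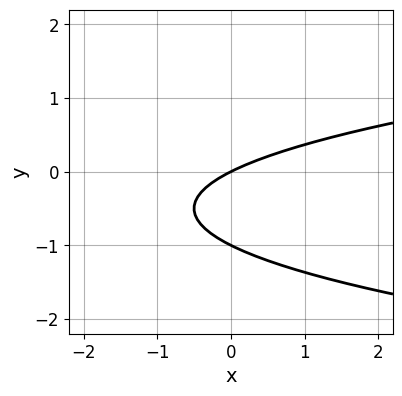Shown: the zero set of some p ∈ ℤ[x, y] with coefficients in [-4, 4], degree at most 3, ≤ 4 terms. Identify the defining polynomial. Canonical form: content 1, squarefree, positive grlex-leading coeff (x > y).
(a) deg p = 2. A generic line meets the curve in up to 2 points.
(b) Reading off the gridlines: the y-axis gridline crossings are at y ∈ {-1, 0}; it crosses the x-axis at the gridline x = 0.
(c) Fitting integer coefficients to these (and the overall shape) gives p.

2*y^2 - x + 2*y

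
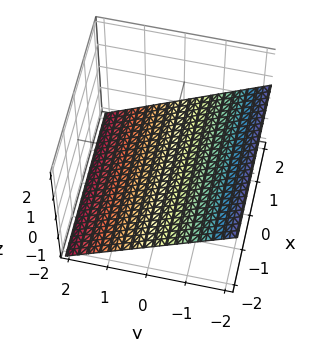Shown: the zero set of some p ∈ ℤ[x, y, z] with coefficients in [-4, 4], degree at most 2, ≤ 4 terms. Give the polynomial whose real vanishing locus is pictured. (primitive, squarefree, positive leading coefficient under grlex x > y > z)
First, degree: the surface is flat (a plane), so deg p = 1.
Next, from the visible intercepts: one y-axis crossing is at y = -1; the surface avoids every integer x-axis point in the box.
Finally, together with the visible shape, these determine p as stated.

2*y + 3*z + 2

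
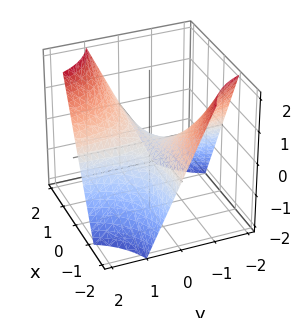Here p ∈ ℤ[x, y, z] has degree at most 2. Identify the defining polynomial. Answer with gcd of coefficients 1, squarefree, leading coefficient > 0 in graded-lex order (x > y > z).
1. The degree is 2 — a saddle surface; a quadric.
2. Observable constraints: every point of the y-axis in the box is on the surface; it meets the z-axis at z = 0 (among the integer gridlines).
3. Putting this together gives p.

x*y - z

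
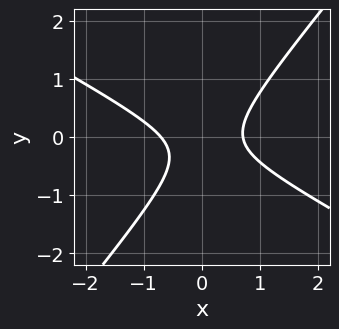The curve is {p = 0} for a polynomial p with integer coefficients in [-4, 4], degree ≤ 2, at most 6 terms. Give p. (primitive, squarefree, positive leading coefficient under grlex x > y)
2*x^2 + 2*x*y - 3*y^2 - y - 1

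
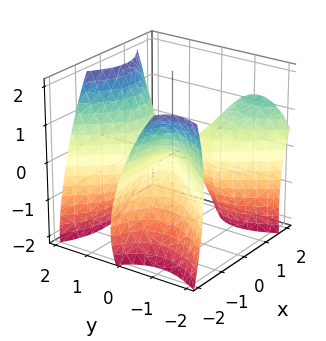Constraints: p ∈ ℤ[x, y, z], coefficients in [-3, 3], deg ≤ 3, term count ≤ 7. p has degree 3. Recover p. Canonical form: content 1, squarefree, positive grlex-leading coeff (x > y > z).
3*x^2*y + x^2*z - x*y*z - 2*y^3 + 2*z^2

First, the picture has 3 separate pieces. They look like related sheets of one shape, so recover p as a whole.
Next, deg p = 3. A generic line meets the surface in up to 3 points.
Then, from the visible intercepts: every point of the x-axis in the box is on the surface; it meets the z-axis at z = 0 (among the integer gridlines); it meets the y-axis at y = 0 (among the integer gridlines).
Finally, putting this together gives p.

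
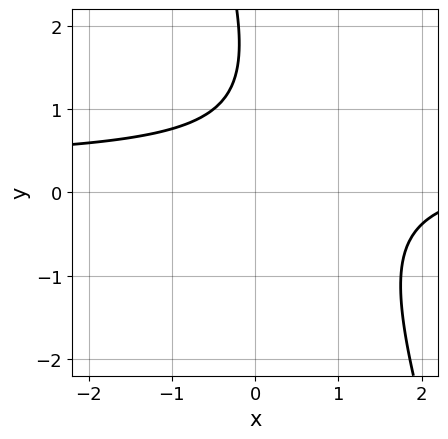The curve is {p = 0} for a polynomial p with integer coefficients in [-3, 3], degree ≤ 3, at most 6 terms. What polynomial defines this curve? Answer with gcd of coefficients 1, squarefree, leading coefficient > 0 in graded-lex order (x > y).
First, deg p = 2. No degree-1 curve has this shape.
Next, observable constraints: no x-intercept at any integer in the box; it misses every integer gridline on the y-axis.
Finally, these observations pin down the coefficients.

3*x*y + y^2 - x - 3*y + 3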